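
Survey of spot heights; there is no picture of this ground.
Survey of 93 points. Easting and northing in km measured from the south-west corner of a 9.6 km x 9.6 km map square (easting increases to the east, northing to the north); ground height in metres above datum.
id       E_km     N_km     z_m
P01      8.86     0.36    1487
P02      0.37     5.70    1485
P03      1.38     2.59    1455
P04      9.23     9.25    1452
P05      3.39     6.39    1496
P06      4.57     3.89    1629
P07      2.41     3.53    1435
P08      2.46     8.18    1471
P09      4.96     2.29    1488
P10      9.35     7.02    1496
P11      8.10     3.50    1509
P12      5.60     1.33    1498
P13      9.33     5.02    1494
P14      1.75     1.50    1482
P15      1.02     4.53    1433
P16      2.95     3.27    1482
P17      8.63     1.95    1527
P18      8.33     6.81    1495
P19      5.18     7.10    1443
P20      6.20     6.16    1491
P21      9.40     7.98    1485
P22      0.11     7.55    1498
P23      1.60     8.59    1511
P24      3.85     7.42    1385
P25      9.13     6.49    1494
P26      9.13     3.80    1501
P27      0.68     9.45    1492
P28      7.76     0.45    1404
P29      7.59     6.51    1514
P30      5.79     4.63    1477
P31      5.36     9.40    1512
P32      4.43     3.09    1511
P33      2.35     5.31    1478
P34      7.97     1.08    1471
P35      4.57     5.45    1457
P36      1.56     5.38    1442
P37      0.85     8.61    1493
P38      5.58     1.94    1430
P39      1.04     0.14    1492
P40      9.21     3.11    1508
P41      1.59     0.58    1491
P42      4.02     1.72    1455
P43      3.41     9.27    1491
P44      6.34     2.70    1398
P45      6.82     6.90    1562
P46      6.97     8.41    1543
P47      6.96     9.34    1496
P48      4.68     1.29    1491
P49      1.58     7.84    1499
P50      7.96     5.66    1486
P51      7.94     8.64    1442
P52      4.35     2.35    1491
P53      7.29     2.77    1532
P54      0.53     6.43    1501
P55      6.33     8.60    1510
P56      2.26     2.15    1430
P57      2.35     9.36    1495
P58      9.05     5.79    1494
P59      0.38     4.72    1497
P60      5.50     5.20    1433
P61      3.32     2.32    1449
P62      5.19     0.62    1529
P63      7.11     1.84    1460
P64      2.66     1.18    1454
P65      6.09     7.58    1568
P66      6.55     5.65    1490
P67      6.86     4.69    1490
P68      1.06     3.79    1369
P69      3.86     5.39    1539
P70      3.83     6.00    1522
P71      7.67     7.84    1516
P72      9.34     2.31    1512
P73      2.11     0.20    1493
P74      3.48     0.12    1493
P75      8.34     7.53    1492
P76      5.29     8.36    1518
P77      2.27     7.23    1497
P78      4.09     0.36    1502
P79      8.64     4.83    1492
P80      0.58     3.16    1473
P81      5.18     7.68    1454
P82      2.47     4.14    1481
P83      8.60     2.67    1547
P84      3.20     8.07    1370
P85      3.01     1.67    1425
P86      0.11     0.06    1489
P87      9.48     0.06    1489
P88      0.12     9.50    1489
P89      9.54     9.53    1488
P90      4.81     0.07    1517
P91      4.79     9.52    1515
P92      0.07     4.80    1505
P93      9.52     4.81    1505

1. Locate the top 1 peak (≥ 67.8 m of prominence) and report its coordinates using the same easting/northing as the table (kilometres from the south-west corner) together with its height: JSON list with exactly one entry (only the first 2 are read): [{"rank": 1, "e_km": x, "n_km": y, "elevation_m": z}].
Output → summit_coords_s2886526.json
[{"rank": 1, "e_km": 4.56, "n_km": 4.01, "elevation_m": 1630}]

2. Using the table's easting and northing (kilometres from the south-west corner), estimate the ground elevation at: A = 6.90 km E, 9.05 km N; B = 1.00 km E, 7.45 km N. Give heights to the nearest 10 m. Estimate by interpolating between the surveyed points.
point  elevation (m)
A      1510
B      1490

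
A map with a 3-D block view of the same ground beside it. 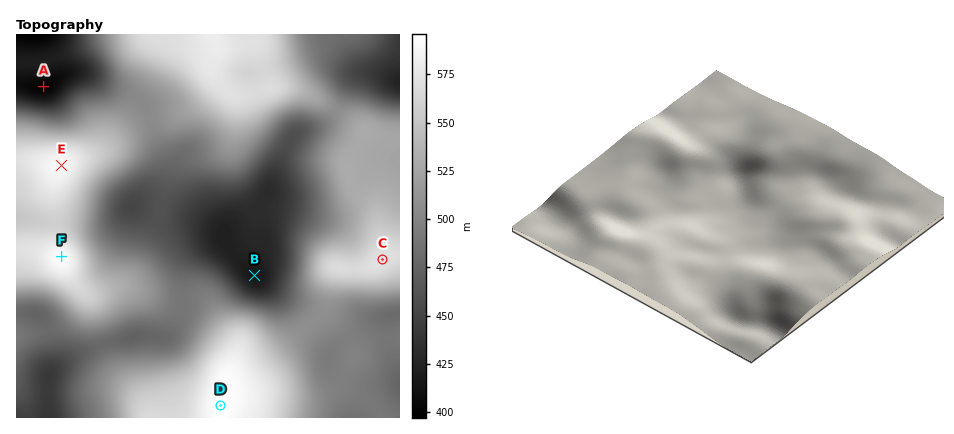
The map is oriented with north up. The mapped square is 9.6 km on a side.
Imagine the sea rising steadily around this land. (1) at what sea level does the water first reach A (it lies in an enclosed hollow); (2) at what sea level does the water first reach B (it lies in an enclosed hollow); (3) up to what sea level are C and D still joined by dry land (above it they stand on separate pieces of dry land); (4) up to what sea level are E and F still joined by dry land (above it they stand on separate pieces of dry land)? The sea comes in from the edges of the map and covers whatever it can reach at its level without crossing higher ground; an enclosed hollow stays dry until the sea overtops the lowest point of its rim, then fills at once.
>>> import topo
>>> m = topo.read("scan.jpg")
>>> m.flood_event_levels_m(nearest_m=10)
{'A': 410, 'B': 490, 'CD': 510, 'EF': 560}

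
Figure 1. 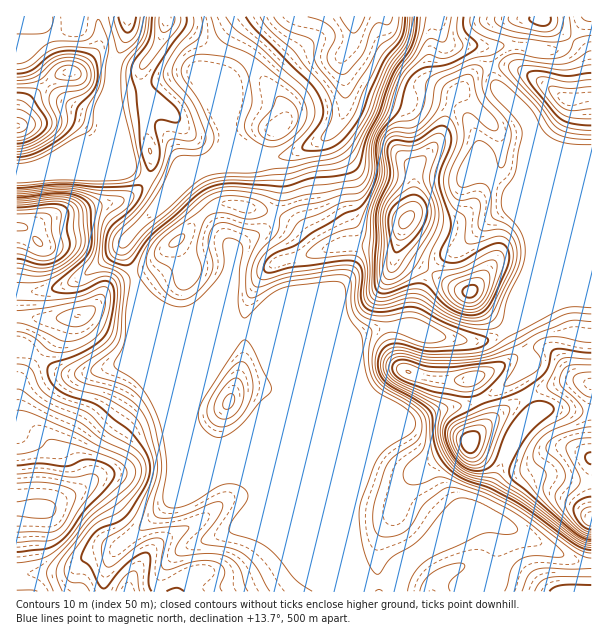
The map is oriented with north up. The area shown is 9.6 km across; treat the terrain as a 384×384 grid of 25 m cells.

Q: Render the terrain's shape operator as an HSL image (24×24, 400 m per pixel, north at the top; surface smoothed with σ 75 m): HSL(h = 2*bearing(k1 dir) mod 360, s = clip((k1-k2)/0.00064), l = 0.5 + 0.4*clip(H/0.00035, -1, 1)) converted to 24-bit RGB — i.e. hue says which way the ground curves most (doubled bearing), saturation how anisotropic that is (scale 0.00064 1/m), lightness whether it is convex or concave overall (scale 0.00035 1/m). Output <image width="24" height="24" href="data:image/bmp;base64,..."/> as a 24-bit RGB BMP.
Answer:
<image width="24" height="24" href="data:image/bmp;base64,Qk32BgAAAAAAADYAAAAoAAAAGAAAABgAAAABABgAAAAAAMAGAAATCwAAEwsAAAAAAAAAAAAAkJZYmKpMVIiRPVKPy5p9UXOTW1yltWiJbqNlbZF/fHSBfnF9gnR4gH9/g3xzhIhzWIuUr4B6i2hoaoF6ZnyCcaONfrGwd2exkoxazbY4IHU6ToJVPZJhzH+MOoZgVqhHsm6YnmeXiWqBgnJ9gH9/f3+Ak2V9ipFmXIVkYY9bom+OhHWWao+QfpZgbicZUCoAhHqfyp+fUbWDN2RJMJE0OapSv3DFt1d2WIJDgHFcgnNzgH9/gH9/fXyAiWCXooODcJN+Z4N7dYJvhYZufFtWXw0UaAEk/OPPfX2prpOw2Hi3T1indatjJ45TP25MslFfwHytYnqQfn+AgH9/gH9/e3yAYWuQoY+GmXZ3ZIBpe3JUcDAiXA8QPiTMn/b/svLfgn6ihoWgvWq7zInPt5fEXru2MlOAa4Jrh5Vck2d9f36AgH9/gH+Af3+AWXOEn317o3iEmkN5egAIEc09fbvreOTfWKZ2qp1GgXpch29VZZtria6ztJC+y3+vNymEgH9/gIB+gH9/gIB/gIB/gIB/f4B/ZX+EbJuZonOrjgCP+t7Rgv3RF3iju3ijZWaXirSca4dze6aXc6F2gYNblnpVtnJWW0GCiGN6qJVAVYhff4B/gIB/gIB/gIB/f4B/XoVkRDBqMAHl1vXm87XXFlVxPauYl4y+j3+reqWPdo6JjnuUkHaYg5uMqkaYeWeDSECb4ay7RLqsZIJ+f4B/gIB/gIB/gH5/gENCLgkJGq0AS4wA9Hsa51bgNn9eZm8uqpEum6VraYhYWoFPj39lmXNni0VvgH+AVoKFbstSzXuaVF6XfX2Af4B/f3+AjCeEwABNh/zpldn6iIPxDOsoIoY7q1fLnGu/k7nBpmFcqTs1kpEtQHYhWn1EgHx9gH+Af4CAQYtsxJlxelyEf3+Af4B/f3+AEQWNzPz/ze7+WmHpV3nj94H/2131PGR0ZL5zd7e2eVdJoYF3u42iiriYHoWifn+AgH9/gH9/d4F+mZddgXiBf3+Af4B/gHp/IoZ+Wu0AakIIMiEEMycAL0YAUKQYnW7Nu4JxiHZTdYvUfYLTu6Db4cGsFDh/gXl/inRWa4dhfnyAoHlaa4Jxf4B/f3+AdT2M9Q0JeKENUUAelyFG1q1gL/9GHoqBP4A3bqM/s61cgIAiQX8LH4Ey9L++TQrHiUt/soCSWrpaT4WA1TmRr7AlVHEqbX86HChb+k/k8r63I3CrRqLy1uD19dbjC1NlcICCeIJwg4Ndoj5Bx9hgA4cVAL0apQDQzGSsb6NntqaLSFueLUWk9MjqpHXlqF7PLIOLBV9t/ePOSaTGE82UPIpQ9YWX1mfmLFqFf4B/f4B/eKrYs8bbyrPfK6WGBywsnmbh563Tlalqbk9vN3lSXak+sV2QooDEooraABaa/8aEzr5sOIFnNYVZQ6tP5peaTCmMf3+Af4B/tKX15KLlzM6MzxTNKq5mADMZ1kB69om5jkugdbCmPriubqWab4qSlXaKGACG8fHU79jZT5zMUEe5P5ZNoFEvhWSCgnx8fIJ7HxLV5JT4+5r/rUr/9MP+kSTrAD4nftRUzLztoafnfmnPdmisdX2de42gBxFy49uD7NOHvEZTNjF2uXJ5UVR6foCAeYWHiXmHJzMAJzMAVEcCaGMVTTcU/6V5I2h2IHULXogOcWcZjn8qSopknIClmlaXKw9A9tgl7ON4uH1ALlZfkGZhk7Fna3WDf4B/gIB/ltdyDZEqJ3o0a4VvRSZ56Pa5oCWve8WTPoubi0tdwJwxM4sSHmIWTzh0PAG72PfUgmfe9rPMN0ioZ1N+n7duVFmDjE05hHYq39nyopLwRljRQH2ZSyyY0NRmb4WygL2kZDmQYmqrpZPA0aLFSJGxGm9wE1lr/+hwXE0u55pYszCPb8G5aXe7exx7y0hLjKe113WElyIzsHgpF4V7PTaxlLl9hLuamUqVeGCDY2uAfaJqnbaOjHinNTiRG0hu6JheuX1Ps6tTt4R3Tr1eaRdEkyOHtvLejozZnyqT/I/12dzyDBfbKB7M0dlkZodAakNVfWtiZJV7fL+LhJVximRnVkR+M2CAMrHG6rO7W73E05XB0S3MMyvguP39ZZDMpF93K2wuK8MW12Iy7Cd5AGee/5WmoXJTUHyJbKWxe7ireZZ5kWB9nVxhTXZ6UXiAEoh28G9Hua1DdXArpmEjeLgYaVgHW2MQiKRKcnugUqFSbXFEy9pyChU/5ico7tK6TJzGYI6Uf5JrfX5oe2Z4mnZ9YW2gVFKdGzdf7LsW0JlDu1a7rX3ImmzYlIbgg+PPPZCS"/>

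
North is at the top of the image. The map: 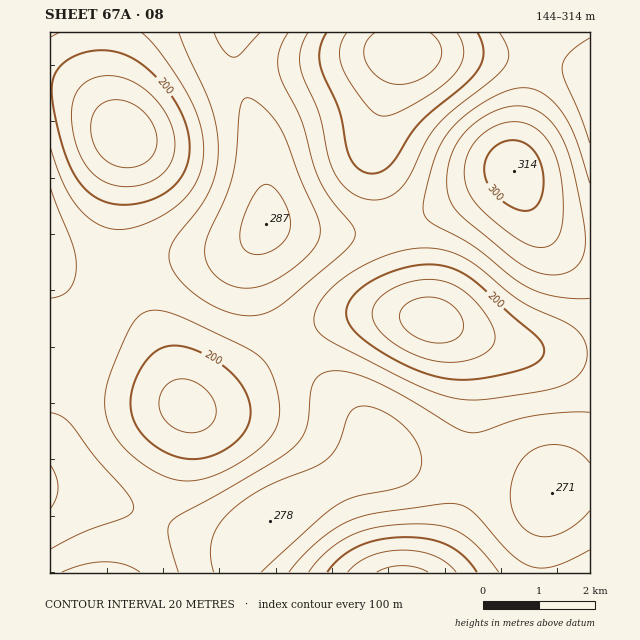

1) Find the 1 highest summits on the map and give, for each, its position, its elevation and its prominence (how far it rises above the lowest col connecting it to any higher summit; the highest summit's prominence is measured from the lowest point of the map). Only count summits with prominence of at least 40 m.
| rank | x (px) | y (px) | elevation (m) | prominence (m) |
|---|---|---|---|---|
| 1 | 514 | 171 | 314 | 170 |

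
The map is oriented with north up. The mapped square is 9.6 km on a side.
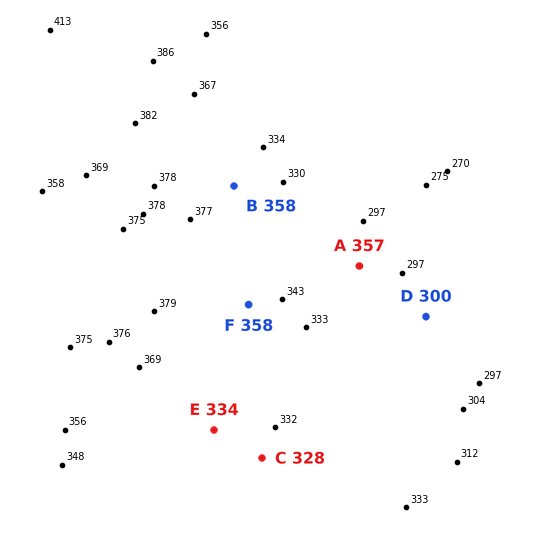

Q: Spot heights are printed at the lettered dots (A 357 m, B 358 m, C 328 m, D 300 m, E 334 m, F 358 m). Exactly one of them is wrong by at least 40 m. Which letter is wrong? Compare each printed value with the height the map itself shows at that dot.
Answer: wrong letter A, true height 307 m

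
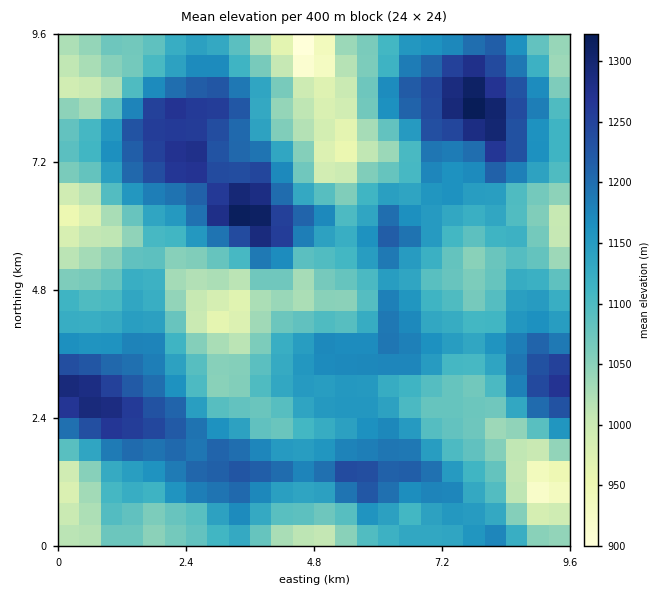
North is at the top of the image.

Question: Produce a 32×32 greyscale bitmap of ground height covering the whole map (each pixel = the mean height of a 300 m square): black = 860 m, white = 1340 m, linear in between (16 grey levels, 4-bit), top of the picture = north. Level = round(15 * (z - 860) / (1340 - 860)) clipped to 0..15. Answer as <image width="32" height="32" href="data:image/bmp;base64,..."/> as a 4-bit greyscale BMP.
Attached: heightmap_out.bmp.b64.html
<image width="32" height="32" href="data:image/bmp;base64,Qk12AgAAAAAAAHYAAAAoAAAAIAAAACAAAAABAAQAAAAAAAACAAATCwAAEwsAABAAAAAAAAAAAAAAABEREQAiIiIAMzMzAERERABVVVUAZmZmAHd3dwCIiIgAmZmZAKqqqgC7u7sAzMzMAN3d3QDu7u4A////AFVndmd3iHVURWiJmImql2ZVZ3ZmZ5mHdmZ4iImZmYVVRGiHeImqmIh4mqiJmZhjNDVoiJqqu6qZmry6qqmHUxJFeZmqu7y7qrzMu7qYh1MjZ4mqq7u7uqqru6u6iHZURYmsu7uqupiImZqqmHdmVWe8zdzLuZh2eIiaqYd3ZWeKze3cy5h3d4mZmZh3d3eKu93dy7qHZniJmZmId3dnm83dzLuph2Z4mZqZmYh2eKzNu7u6qXdmeImqqqqpiImrzKqqqphmVWiZqqqqqZmaq7qYmZmXVERniJiJqqmYiJqpiIiZhkQzVnZ2eKqYh3eZmYd4mHVURFZVZmiqmId4mZhmd4l1VVVmZWd4mYd2d4mHVmZ4ZVZmmXZ3iJmIdmd4dkVVZ3d4ibyoiIq6mHZ3d2VEVWeIm83uypiKu6mHeIdkM0Vomazu7cuoibqpmJiHZERXiZqs3uy5l3iZmZiYdmVVeKu7vM3bl2VoiJqpmod2d4m8zdzMy4ZDVneaqau5l3eavN3cu7qGQ0VWm6q9yph4mrzM3LqYdUNFZ6u83cqYd3m83czLl1VDRom83u7KmGVnnN3dy5dVRFebzN7ty5dEVXm7vMqXZERXm8ze7cuWRVVnmaqohlIkV4q83ty6dVVmd4mZl2QxJGaJqrzMqXVVZ3d4mIdUISVniZmau6hm"/>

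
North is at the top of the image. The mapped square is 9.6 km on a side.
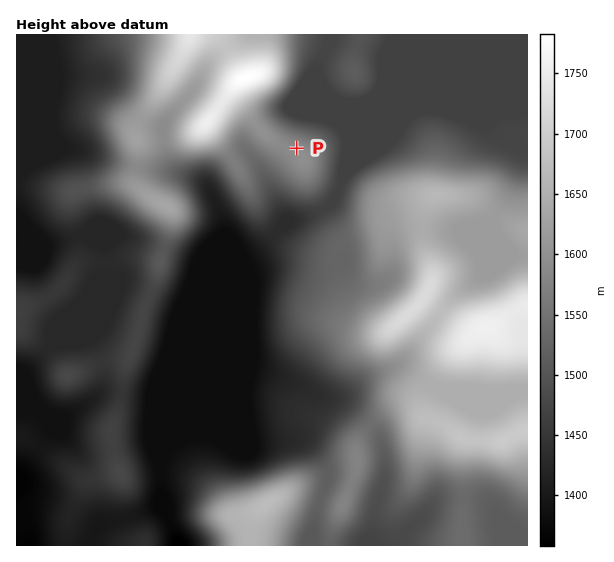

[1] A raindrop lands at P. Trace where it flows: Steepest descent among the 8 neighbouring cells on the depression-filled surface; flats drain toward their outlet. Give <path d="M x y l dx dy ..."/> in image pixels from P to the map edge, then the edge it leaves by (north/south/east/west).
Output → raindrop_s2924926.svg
<path d="M297 148l0-31 2 0 2 2 6 0 2 1 9 0 1 1 6 0 12 7 6 7 0 18-1 2 0 5-1 1 0 8-2 2 0 17-1 1 0 3-8 8-3 5-4 4-14 7-10 1-1 2-7 0-41 40-1 0 0 113-79 79 0 1-4 4-5 12 0 4-2 1 2 2 0 37 9 9 1 3 0 3 6 10 0 8"/>
exit: south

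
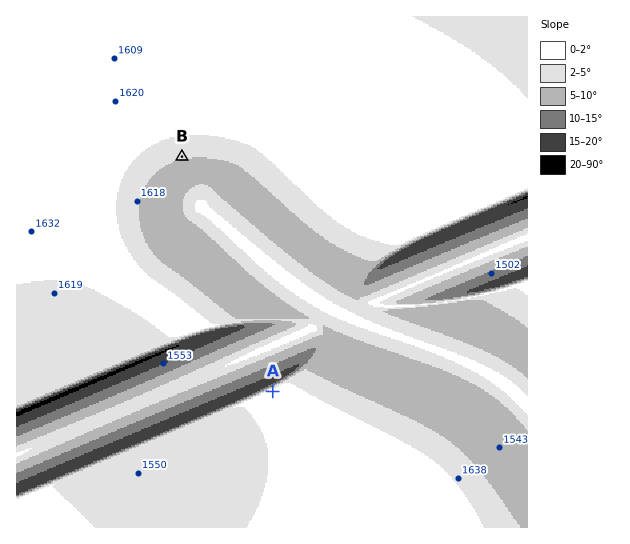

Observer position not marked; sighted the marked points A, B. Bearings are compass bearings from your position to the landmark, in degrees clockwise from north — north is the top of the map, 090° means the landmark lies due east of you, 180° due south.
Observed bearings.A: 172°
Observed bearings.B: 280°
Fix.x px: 241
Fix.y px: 167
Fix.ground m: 1600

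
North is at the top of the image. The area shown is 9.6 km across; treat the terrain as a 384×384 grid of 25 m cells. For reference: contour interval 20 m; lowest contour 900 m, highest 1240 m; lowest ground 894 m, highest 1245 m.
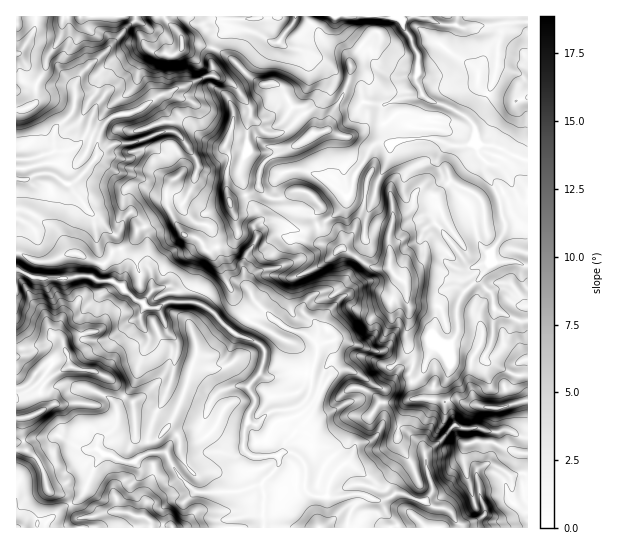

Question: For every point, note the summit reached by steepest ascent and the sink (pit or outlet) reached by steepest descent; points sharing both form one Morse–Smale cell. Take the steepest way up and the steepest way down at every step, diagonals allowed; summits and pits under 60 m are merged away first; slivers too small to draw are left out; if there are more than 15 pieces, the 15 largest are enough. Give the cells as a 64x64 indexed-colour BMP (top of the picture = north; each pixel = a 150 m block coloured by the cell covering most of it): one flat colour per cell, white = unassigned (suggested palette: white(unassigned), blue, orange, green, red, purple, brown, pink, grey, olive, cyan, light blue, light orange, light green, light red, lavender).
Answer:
<image width="64" height="64" href="data:image/bmp;base64,Qk12CAAAAAAAAHYAAAAoAAAAQAAAAEAAAAABAAQAAAAAAAAIAAATCwAAEwsAABAAAAAAAAAA////ALR3HwAOf/8ALKAsACgn1gC9Z5QAS1aMAMJ34wB/f38AIr28AM++FwDox64AeLv/AIrfmACWmP8A1bDFACIiZmZmZmZmZmZmZmZszMERERERERERERERERERERERIiImZmZmZmZmZmZmZmZswREREREREREREREREREREREiIiJmZmZmZmZmZmZmZmZhERERERERERERERERERERESIiIiJmZmZmZmZmZmZmZmERERERERERERERERERERERIiIiImZmZmZmZmZiIiZmYREREREREREREREREREREREiIiIiJmZmZmZmYiIiIiIhERERERERERERERERERERESIiIiImZmZmZmYiIiIiIiIRERERERERERERERERERERIiIiIiJmZmZmZiIiIiIiIiEREREREREREREREREREREiIiIiImZiJmZiIiIiIiIiIRERERERERERERERERERESIiIiIiIiIiIiIiIiIiIRERERERERERERERERERERERIiIiIiIiIiIiIiIiIiIREREREREREREREREREREREREiIiIiIiIiIiIiIiIiIhERERERERERERERERERERERESIiIiIiIiIiIiIiIiIiIRERERERERERERERERERERERIiIiIiIiIiIiIiIiIiIhEREREREREREREREREREREREiIiIiIiIiIiIiIiIiIiERERERERERERERERERERERESIiIiIiIiIiIiIiIiIiIhERERERERERERERERERERERIiIiIiIiIiIiIiIiIiIiEREREREREREREREREREREREiIiIiIiIiIiIiIiIiIiERERERERERERERERERERERESIiIiIiIiIiIiIiIiIiIhEREREREREREzMRERERERERIiIiIiIiIiIiIiIiIiIiERERERERERERMzEREREREREiIiIiIiIiIiIiIiIiIiIhERERERERERMzMRERERERESIiIiIiIiIiIiIiIiIiIiEREREREREREzMzERERERERIiIiIiIiIiIiIiIiIiIiIRERERERETMzMzMREREREREiIiIiIiIiIiIiIiIiIiERERETMxMzMzMzMzERERERESIiIiIiIiIiESIiIiIhEREREzMzMzMzMzMzERERERERIiIiIiIiIiIREiIiIhERERMzMzMzMzMzMzMREREREREiIiIiIiIiIhEiIiIhERERMzMzMzMzMzMzMzERERERESIiIiIiIiIiESIiIhERERMzMzMzMzMzMzMzMRERERERIiIiIiIiIiERERERERERMzMzMzMzMzMzMzMxEREREREiIiIiIiIiERERERERERMzMzMzMzMzMzMzMzMzERERESIiIiIiIiEREREREREREzMzMzMzMzMzMzMzMzMxERERIhERERERERERERERERERMzMzMzMzMzMzMzMzMzMRERERERERERERERERERERERERMzMzMzMzMzMzMzMzMzEREREREREREREREREREREREREREzMzMzMzMzMzMzMzMRERERERERERERERERERERERERETMzMzMzMzMzMzMzMxERQRERERERERERERERERERERERMzMzMzMzMzMzMzMxFERBERERERERERERERERERERERMzMzMzMzMzMzMzMzFEREERERERERERERERERERERMREzMzMzMzMzMzMzMzEUREQREREREREREREREREREREzMzMzMzMzMzMzMzMzMRRERBERERERERERERERERERETMzMzMzMzMzMzMzMzMxFEREERERERERERERERERERETMzMzMzMzMzMzMzMzMxFEREQRERERERERERERERERERMzMzMzMzM5kzMzMzMxEURERBERERERERERERERERERMzMzMzMzM5mTMzO7szFEREREEREREREREREREREREREzMzMzMzMzmZMzM7u7REREREQRERERERERERERERERETMzMzMzMzM5mTMzu7RERERERBERERERERERERERERERMzMzMzMzMzmZMzO7tEREREREERERERERERERERERERETMzMzMzMzM5mTMzu0RERERFURERdxERERERERERERERMzMzMzMzMzmZMzO7tERERVVRERF3d3EREREREREREREzMzMzMzMzMzOZO7tERFVVVVEREXd3dxERERERERERETMzMzODMzMzOZmUREREVVVVURERF3d3ERERERERERERMzMzM4gzMzM5mURERERVVVVRERERd3dxEREREREREREzMzM4iDMzMzmURERERVVVVVERERF3d3d3cRERERERETMzMziIgzMzOUREREVVVVVVUREREXd3d3d3ERERERERMzM4iIiDM5mURERFVVVVVVVRERERd3d3d3d3ERERERMzMziIiIgzmZRERFVVVVVVVVERERF3d3d3d3d3cRERMzM4iIiIiDmZRERFVVVVVVVVURERERd3d3d3d3d3cRETiIiIiIiESZREREVVVVVVVVVREREREXd3d3d3d3d3ERSIiIiIiERERERERVVVVVVVVVERERERF3d3d3d3d3ERREiIiIiERERERERFVVVVVVVVURERERERd3d3d3d3cRRERIiIhEREREREREVVVVVVVVVREREREREXd3d3d6qqRERESERERERERERERVVVVVVVVVERERERERF3d3d3qqpERERERERERERERERVVVVVVVVVURERERERERd3d3qqqqpERERERERERERERFVVVVVVVVVREREREREREXd3qqqqqkRERERERERERERFVVVVVVVVVV"/>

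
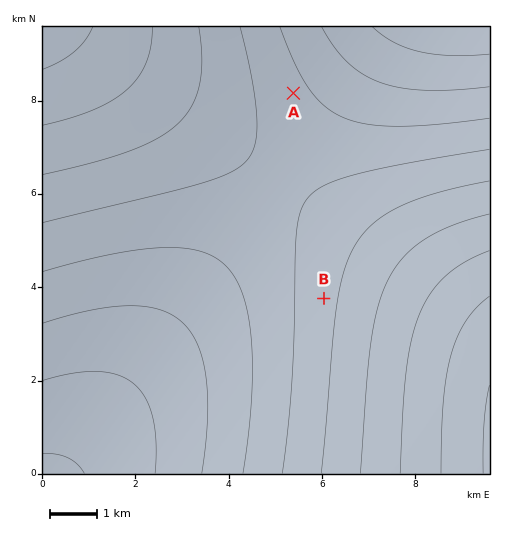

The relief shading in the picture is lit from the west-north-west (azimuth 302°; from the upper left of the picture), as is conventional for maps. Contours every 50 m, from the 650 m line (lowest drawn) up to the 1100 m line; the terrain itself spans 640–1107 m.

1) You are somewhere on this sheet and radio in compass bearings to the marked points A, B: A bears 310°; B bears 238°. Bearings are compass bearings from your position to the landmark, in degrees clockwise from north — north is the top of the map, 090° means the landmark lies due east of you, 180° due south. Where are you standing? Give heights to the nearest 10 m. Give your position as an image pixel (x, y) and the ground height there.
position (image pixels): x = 447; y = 222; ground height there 940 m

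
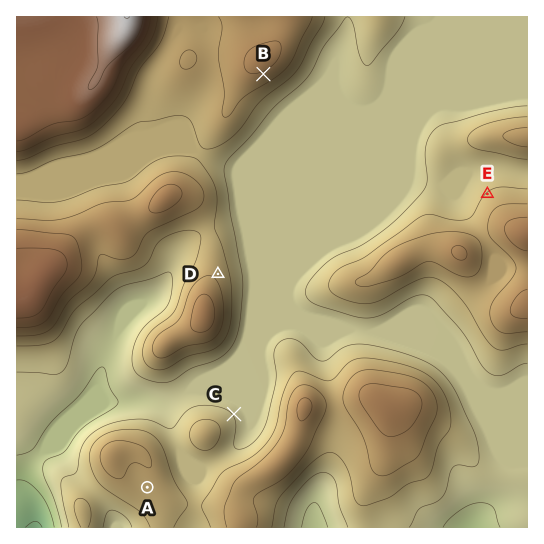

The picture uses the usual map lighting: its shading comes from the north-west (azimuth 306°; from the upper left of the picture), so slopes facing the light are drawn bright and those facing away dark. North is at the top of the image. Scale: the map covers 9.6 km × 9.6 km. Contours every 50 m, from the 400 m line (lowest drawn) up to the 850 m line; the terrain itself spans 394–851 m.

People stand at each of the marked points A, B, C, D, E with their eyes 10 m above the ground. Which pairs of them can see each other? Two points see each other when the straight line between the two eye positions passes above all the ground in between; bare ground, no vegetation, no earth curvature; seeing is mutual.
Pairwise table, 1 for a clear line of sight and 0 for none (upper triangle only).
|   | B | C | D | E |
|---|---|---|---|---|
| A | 0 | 0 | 0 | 0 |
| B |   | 1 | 1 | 1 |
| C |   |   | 0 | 0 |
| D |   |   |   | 1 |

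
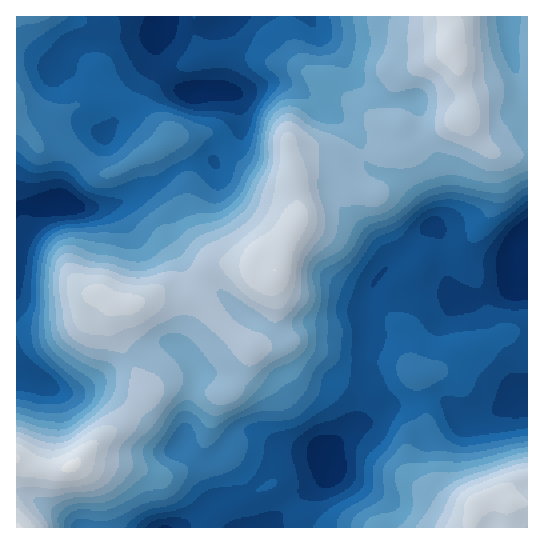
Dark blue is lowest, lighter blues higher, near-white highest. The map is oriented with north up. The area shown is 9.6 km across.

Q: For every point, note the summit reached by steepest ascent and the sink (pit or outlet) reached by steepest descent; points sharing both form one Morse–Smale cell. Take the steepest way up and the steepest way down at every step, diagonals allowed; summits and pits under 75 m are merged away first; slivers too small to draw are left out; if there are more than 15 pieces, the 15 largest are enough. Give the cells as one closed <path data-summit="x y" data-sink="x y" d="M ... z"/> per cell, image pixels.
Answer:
<path data-summit="477 505" data-sink="515 247" d="M382 273l-11 16-7 25 3 28-4 11 0 12 5 13 0 16-4 17-35 40 0 18-2 5-13 13-29 21-18 17-6 2 266 1 1-239-15-6-8 6-30 11-8 0-12-7-41 2-9-3z"/><path data-summit="275 270" data-sink="515 247" d="M323 152l-14 0-12 5-5 5 5 53-20 38-3 15-8-5-51 1-15 13-11 18-27-2-29 11-18-1-3 6 0 16 8 18 10 16 37-16 11 4 11 11 9 14 32 3 9 4 14 9 8 10 3 7 1 22 10 14 11 6 32 5 9 8 5-13 28-29 5-11 3-29-5-13 0-12 4-11-3-28 7-25 5-10 13-14 0-7-24-33-6-15 0-11 5-14 11-14-8-6-4-9-24 5z"/><path data-summit="71 466" data-sink="515 247" d="M167 343l-38 16 18 36-26 30-22 14-24 25-12 5-16 0-16-2-15-8 1 69 244 0 6-3 18-17 29-21 13-13 2-12-6-7-10-4-31-6-13-10-5-14-1-20-10-13-23-13-32-3-9-14-11-11z"/><path data-summit="71 466" data-sink="165 17" d="M226 16l-209 0-1 105 22 24 21-2 14 8 18 17 10 5 12-1 38-20 14-9 8 3 12 19 14-4 14 0 23-20 5-18-1-16-4-10-3-4-12-2 6-28 0-18-4-15 0-8z"/><path data-summit="275 270" data-sink="62 203" d="M183 165l-24 18-49 22-28 3-19-5-12 0-35 4 0 167 2 2 16 3 28 13 15 0 5-3 47-30-17-34 0-16 3-6 18 1 29-11 27 2 11-18 10-10 5-3 16-1-13-2-7-7-15-24-8-24 0-25z"/><path data-summit="451 45" data-sink="515 247" d="M506 16l-58 1 3 10 0 19 6 16 3 17 7 18 0 13-4 9-14 5-40 24-6 1-4-2-6 0-30 8 4 10 6 6 17 5 12 7 19 22 10 16 0 4 10 12 7 46 7 10 12 7 8 0 23-8 9-4 6-6-1-27 7-13 9-7 0-121-7-9-2-26-10-32z"/><path data-summit="451 45" data-sink="165 17" d="M447 16l-220 0-4 6 4 23 0 18-6 28 20 2 25-9 20 0 15 7 18 17 26 15 12 14 6 18 30-8 8 1-2-21-8-6-3-7 1-21 13-20 40-18 9-8 0-20z"/><path data-summit="275 270" data-sink="165 17" d="M281 83l-15 1-20 8-12 1 5 9 2 16-1 15-4 8-23 20-14 0-15 5 4 15 0 25 4 13 11 23 15 19 13 3 35-1 8 5 3-15 20-38-5-53 5-5 12-5 14 0 16 9 24-6-6-18-12-14-26-15-18-17z"/><path data-summit="71 466" data-sink="62 203" d="M130 360l-15 7-38 25-15 0-28-13-17-4-1 83 11 7 10 3 26 1 12-5 24-25 22-14 26-30z"/><path data-summit="71 466" data-sink="62 203" d="M17 121l0 86 25-2 9-2 12 0 19 5 28-3 49-22 25-18-11-19-8-3-14 9-38 20-12 1-10-5-18-17-14-8-21 2z"/><path data-summit="71 466" data-sink="515 247" d="M377 172l-6 1-7 12-5 14 0 11 6 15 24 33 0 7-8 8 20 16 8 4 45 0-9-19 0-19-4-18-10-12 0-4-7-12-22-26z"/><path data-summit="451 45" data-sink="62 203" d="M451 47l-9 8-40 18-13 20-1 21 3 7 8 6 0 11 4 11 16-6 30-19 16-7 2-20z"/><path data-summit="71 466" data-sink="515 247" d="M527 16l-20 1 2 30 10 32 2 26 6 8z"/><path data-summit="71 466" data-sink="515 247" d="M527 236l-8 6-7 13 1 27 10 6 5-1z"/>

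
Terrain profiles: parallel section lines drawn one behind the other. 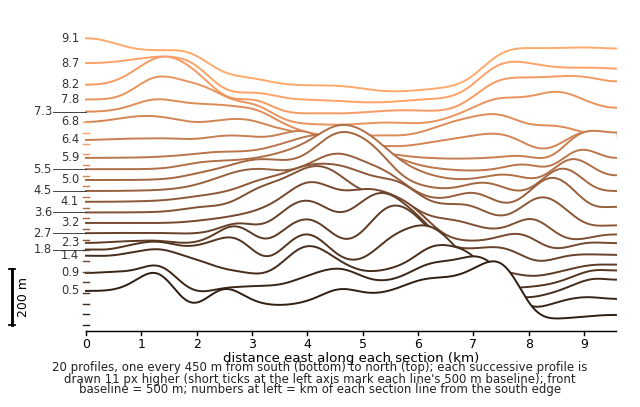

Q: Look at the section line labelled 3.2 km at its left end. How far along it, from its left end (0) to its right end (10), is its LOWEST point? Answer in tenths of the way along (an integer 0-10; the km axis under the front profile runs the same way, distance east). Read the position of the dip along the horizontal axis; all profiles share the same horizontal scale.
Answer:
9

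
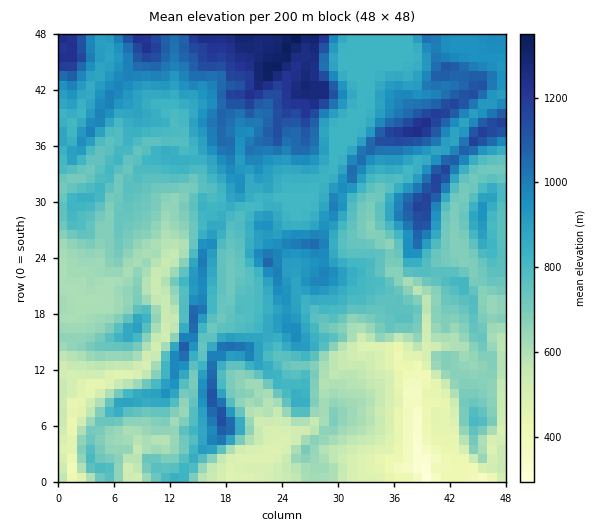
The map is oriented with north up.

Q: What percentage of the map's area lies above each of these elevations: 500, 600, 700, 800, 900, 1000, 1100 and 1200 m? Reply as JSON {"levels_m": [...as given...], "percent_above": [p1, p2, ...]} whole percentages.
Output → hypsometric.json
{"levels_m": [500, 600, 700, 800, 900, 1000, 1100, 1200], "percent_above": [92, 83, 67, 49, 29, 16, 8, 4]}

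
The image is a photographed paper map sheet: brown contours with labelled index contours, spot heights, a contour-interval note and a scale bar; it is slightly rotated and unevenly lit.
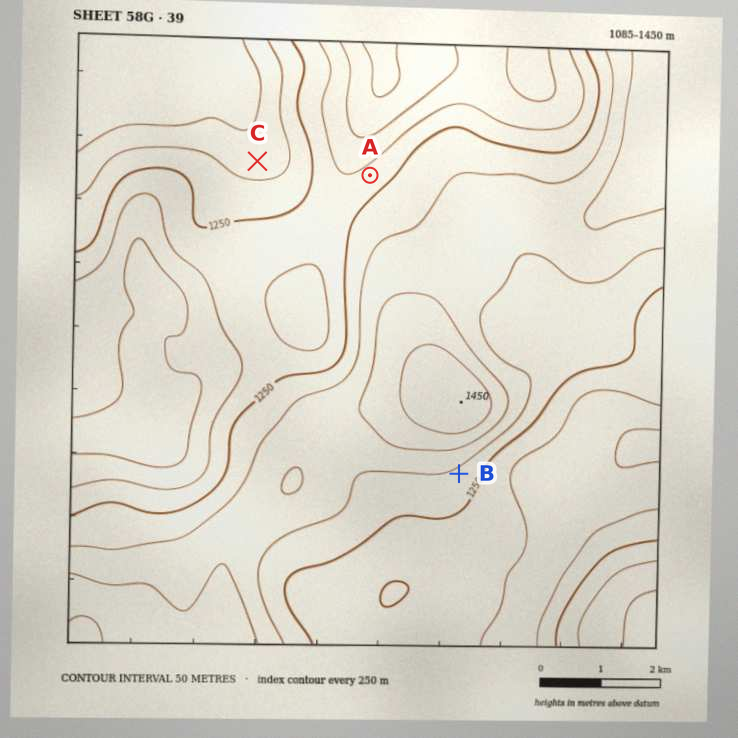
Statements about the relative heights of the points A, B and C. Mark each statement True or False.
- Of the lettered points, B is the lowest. False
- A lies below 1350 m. True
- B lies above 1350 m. False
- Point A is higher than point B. False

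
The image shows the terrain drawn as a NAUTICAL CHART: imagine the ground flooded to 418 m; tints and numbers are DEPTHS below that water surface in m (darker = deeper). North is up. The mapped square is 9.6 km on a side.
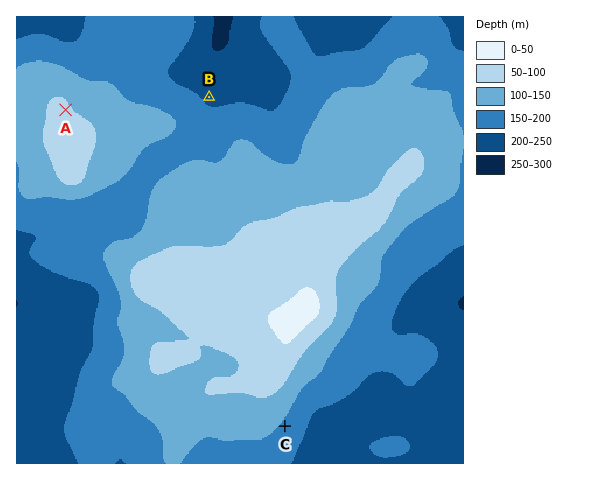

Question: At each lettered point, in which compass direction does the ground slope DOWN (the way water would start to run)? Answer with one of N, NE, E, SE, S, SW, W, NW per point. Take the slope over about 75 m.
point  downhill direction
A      NE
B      NE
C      SE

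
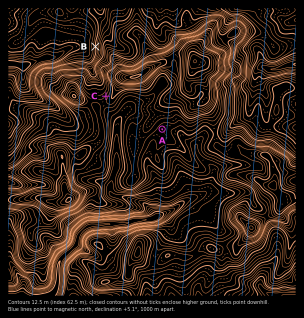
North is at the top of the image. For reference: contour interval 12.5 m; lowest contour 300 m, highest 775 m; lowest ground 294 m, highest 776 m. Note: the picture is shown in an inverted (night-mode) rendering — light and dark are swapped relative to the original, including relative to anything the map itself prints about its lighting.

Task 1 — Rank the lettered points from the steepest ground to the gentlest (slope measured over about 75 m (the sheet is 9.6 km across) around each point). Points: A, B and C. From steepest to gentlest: B C A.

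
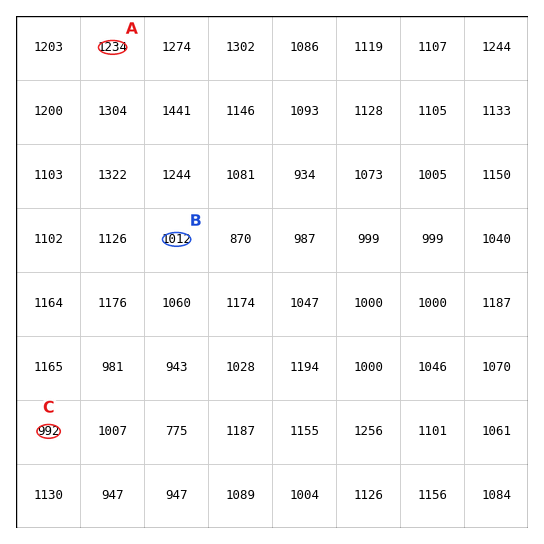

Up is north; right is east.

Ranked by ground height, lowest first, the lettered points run C B A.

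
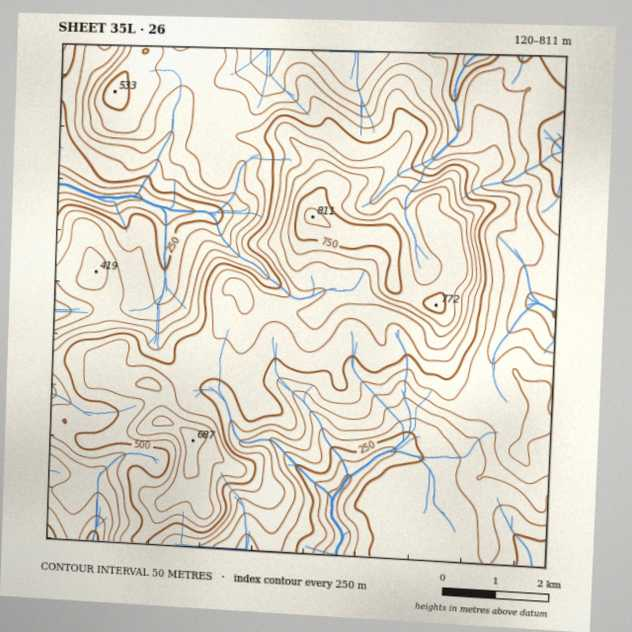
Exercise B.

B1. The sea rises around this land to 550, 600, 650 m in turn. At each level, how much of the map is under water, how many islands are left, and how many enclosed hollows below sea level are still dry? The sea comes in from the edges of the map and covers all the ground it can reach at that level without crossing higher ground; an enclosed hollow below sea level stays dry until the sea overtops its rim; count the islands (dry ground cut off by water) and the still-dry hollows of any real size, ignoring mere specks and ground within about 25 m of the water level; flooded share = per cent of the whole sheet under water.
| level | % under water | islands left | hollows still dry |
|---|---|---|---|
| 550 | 80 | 2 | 0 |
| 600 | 87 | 2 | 0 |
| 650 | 92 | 2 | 0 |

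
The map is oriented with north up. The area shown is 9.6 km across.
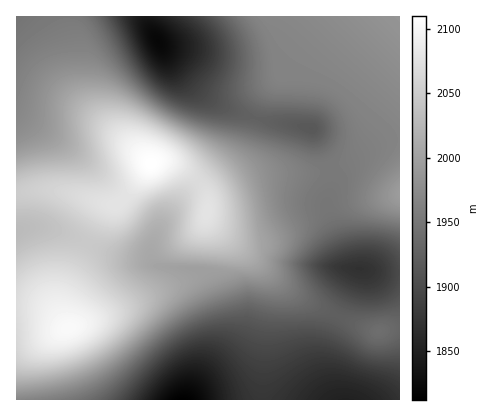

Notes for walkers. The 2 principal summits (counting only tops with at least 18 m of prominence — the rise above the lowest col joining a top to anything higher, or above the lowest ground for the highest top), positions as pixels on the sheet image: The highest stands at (150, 164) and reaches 2110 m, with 298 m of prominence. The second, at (68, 328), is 2103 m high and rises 57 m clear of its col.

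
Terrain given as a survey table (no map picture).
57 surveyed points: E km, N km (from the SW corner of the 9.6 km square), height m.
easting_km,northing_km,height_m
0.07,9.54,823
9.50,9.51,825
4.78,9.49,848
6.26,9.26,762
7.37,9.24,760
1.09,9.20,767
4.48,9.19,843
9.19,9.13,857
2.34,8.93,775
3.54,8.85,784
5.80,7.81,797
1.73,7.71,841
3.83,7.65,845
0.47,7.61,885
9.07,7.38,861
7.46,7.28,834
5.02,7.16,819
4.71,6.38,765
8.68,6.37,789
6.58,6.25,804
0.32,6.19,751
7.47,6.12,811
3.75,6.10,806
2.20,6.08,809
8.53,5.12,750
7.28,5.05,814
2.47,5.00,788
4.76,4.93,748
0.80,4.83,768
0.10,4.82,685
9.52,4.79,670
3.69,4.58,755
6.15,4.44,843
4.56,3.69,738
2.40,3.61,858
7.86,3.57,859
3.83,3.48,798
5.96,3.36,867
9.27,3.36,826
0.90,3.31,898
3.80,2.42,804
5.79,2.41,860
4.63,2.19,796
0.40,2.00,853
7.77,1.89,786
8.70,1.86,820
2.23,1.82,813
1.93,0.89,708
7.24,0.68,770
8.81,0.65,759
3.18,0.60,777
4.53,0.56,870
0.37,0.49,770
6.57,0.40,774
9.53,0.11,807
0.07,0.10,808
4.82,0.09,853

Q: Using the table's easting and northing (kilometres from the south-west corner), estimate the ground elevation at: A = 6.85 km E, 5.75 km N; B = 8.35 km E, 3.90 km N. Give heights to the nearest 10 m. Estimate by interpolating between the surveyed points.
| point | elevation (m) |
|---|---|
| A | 830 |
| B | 820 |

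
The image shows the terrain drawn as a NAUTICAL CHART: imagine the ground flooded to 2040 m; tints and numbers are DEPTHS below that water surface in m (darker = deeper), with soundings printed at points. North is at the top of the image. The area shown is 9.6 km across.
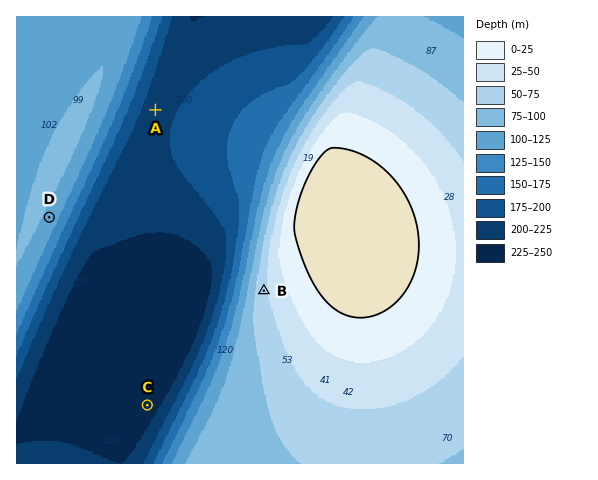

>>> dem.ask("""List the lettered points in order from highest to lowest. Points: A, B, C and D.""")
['B', 'D', 'A', 'C']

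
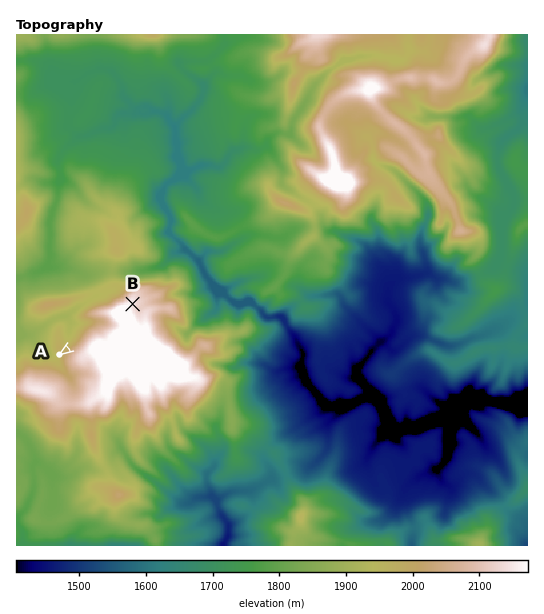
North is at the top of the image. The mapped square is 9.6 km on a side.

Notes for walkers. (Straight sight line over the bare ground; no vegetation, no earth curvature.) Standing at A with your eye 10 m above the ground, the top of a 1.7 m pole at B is out of sight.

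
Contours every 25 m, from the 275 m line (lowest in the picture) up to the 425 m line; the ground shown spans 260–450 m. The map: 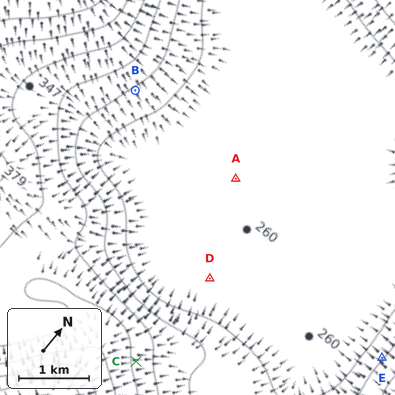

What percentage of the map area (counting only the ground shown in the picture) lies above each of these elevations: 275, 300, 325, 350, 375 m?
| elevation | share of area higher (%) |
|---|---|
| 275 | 43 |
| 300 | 32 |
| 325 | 23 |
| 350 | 11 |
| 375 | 4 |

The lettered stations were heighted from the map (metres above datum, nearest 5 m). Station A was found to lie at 260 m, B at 295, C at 345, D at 260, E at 295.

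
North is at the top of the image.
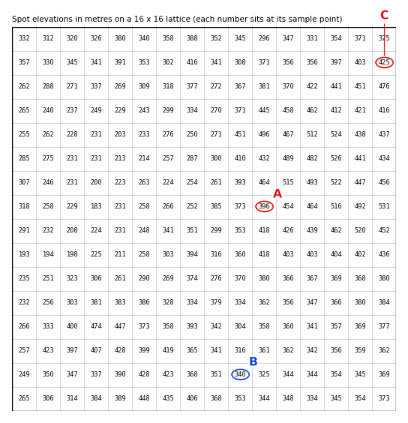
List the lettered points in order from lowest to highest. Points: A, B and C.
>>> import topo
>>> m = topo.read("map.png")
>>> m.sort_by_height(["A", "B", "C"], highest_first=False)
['B', 'A', 'C']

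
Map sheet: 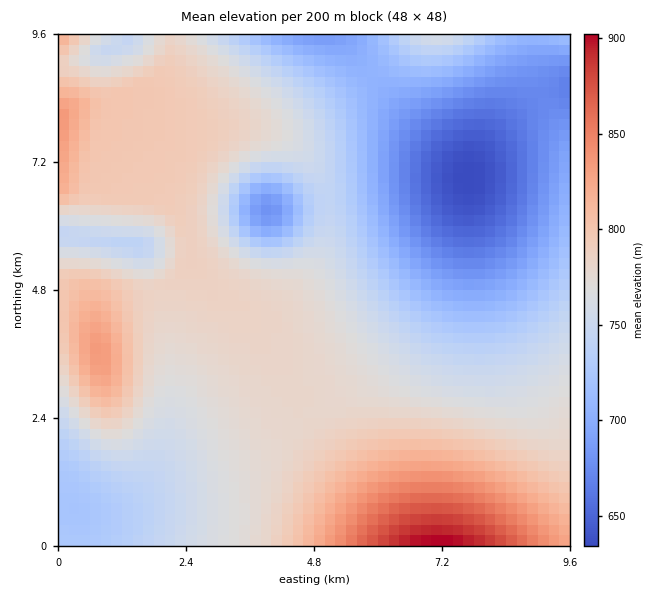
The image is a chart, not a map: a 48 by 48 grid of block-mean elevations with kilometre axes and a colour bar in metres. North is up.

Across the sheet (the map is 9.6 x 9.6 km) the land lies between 635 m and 905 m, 755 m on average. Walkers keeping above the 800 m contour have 12.3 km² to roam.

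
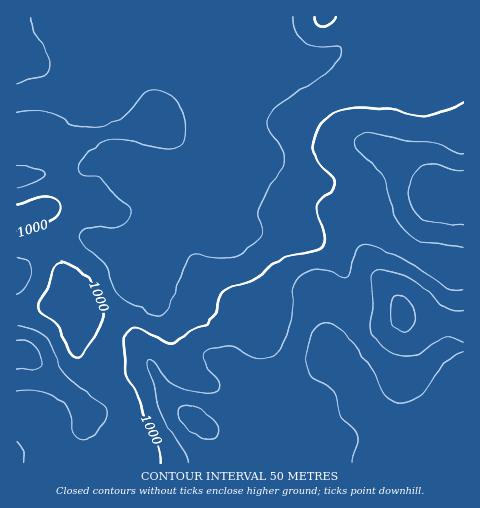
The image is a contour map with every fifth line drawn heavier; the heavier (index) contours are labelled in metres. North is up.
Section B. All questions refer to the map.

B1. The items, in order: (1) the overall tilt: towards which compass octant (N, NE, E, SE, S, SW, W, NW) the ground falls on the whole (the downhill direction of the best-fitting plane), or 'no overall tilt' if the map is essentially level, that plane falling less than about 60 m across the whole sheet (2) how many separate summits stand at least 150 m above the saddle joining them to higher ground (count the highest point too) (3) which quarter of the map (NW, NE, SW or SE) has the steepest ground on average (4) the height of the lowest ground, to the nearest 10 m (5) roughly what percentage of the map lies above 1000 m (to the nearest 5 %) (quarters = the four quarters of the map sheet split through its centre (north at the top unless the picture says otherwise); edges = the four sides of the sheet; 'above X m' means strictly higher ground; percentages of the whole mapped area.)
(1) The general tilt is down to the north-west (the land rises towards the south-east).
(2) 1 summit rises at least 150 m above its surroundings.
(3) The steepest ground, on average, is in the south-west quarter.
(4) About 880 m is the lowest elevation on the sheet.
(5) Roughly 45 % of the ground is higher than 1000 m.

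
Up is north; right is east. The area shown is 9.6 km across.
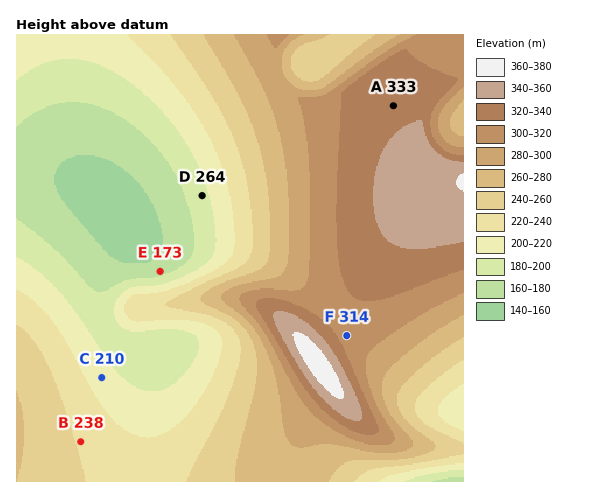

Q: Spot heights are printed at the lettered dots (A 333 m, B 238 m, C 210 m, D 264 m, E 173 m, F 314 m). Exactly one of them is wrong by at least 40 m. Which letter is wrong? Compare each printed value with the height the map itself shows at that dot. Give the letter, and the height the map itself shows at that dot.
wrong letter D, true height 194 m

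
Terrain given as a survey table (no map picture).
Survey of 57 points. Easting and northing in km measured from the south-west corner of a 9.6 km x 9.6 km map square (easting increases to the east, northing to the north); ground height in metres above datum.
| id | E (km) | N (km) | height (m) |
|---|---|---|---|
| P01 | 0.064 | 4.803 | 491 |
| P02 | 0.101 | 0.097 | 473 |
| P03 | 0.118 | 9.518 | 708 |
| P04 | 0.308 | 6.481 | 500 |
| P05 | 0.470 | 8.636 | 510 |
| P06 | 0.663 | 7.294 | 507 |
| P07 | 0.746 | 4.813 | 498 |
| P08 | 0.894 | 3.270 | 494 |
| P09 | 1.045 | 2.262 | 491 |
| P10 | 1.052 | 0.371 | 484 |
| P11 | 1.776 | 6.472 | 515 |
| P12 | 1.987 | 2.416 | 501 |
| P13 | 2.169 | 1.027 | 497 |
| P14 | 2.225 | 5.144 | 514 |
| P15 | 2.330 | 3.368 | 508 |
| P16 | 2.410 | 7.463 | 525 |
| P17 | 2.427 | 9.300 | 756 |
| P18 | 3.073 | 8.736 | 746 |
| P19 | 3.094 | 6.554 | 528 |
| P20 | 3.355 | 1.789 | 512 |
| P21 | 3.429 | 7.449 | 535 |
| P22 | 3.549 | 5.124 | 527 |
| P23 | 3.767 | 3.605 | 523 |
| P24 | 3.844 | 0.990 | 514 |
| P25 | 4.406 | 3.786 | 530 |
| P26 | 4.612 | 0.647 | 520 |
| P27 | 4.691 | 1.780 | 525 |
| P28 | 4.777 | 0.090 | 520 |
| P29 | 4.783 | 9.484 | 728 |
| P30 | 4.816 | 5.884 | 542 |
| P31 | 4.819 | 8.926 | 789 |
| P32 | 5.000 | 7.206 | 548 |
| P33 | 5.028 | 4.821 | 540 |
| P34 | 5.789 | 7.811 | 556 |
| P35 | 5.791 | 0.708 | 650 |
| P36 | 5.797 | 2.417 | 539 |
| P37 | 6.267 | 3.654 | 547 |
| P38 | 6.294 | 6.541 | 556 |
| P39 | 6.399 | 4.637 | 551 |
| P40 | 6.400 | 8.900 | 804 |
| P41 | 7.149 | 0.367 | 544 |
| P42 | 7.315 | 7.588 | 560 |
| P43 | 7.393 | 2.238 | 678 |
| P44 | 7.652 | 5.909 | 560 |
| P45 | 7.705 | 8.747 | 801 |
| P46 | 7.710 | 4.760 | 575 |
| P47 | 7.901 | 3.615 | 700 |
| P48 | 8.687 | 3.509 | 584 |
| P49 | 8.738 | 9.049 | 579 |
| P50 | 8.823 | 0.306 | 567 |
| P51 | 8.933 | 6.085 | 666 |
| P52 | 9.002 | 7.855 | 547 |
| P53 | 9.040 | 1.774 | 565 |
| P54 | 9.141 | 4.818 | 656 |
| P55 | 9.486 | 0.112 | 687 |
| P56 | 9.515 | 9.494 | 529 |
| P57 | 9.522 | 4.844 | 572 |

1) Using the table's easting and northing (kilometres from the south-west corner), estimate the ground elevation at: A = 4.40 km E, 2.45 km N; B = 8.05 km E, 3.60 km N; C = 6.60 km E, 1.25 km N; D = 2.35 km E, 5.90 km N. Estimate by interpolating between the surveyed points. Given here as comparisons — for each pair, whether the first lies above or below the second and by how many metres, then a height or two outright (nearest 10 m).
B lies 180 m above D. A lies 170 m below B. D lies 160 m below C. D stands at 520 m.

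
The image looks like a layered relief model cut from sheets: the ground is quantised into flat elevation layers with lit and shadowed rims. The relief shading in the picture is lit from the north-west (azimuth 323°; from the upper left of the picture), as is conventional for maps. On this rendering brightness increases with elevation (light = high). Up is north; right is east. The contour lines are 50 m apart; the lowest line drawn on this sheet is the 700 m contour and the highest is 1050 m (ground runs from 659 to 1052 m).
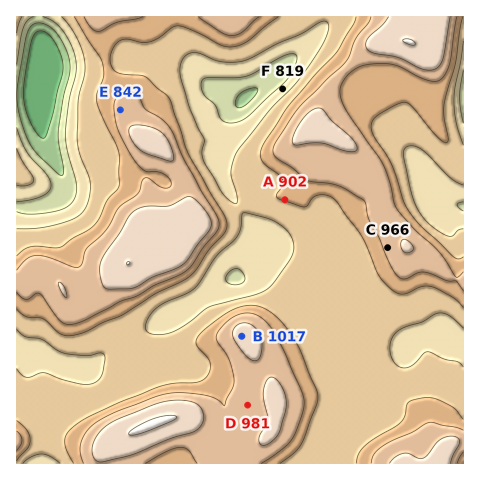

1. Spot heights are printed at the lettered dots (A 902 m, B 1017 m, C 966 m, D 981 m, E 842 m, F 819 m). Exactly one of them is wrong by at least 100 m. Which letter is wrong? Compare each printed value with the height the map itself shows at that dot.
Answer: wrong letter E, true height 967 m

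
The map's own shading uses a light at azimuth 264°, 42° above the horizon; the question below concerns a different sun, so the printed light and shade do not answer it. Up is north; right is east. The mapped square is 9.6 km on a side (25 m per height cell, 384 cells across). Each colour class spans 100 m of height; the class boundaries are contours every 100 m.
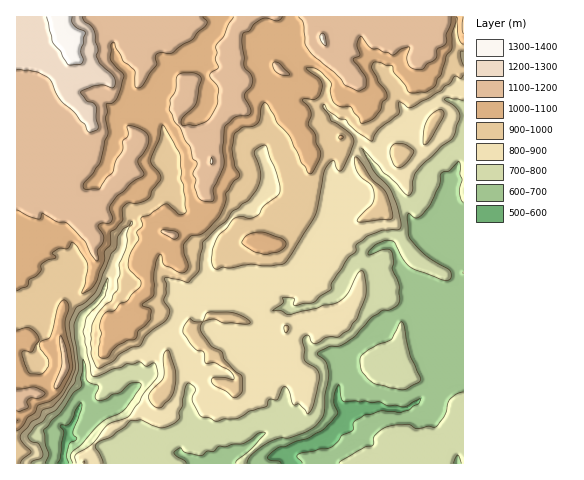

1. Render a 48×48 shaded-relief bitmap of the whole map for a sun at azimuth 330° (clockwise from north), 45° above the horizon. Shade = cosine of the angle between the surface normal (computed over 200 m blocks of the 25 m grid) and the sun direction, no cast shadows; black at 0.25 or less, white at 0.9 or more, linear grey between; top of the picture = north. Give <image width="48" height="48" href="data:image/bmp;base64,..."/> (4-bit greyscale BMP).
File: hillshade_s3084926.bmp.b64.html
<image width="48" height="48" href="data:image/bmp;base64,Qk32BAAAAAAAAHYAAAAoAAAAMAAAADAAAAABAAQAAAAAAIAEAAATCwAAEwsAABAAAAAAAAAAAAAAABEREQAiIiIAMzMzAERERABVVVUAZmZmAHd3dwCIiIgAmZmZAKqqqgC7u7sAzMzMAN3d3QDu7u4A////ADRFff+pmaq7uod3jLVYm//u7u3Lu6qpmXhmjf+6mZqZmqh3eblURs7+7u3Lu7u6mWmom//qmZqYeKmIh4qWMSWu7u3My8zMqQFWic7+qZmYd6qYiHiZlyAX3t3d3M3dugAAR8vv/ZmHd5qYiHeIqpQjje7u7t3Ny2EABKys/+qHd5qYd3Z4mqhVec3dze3My4UQAGyonf6nV6uph3d4mqhmmIiZh5zczMuFABq5id/6Vpy6qYiImqhVmZh3d1fNzN3tQAZ5h53/hpu7qqmZmalli6mIiIaN3LzewAhDZ3jfx4q7u6qpmaqGi6qZmZqKzLu81AlxJWecyZqqu7upmauom7u6qqqqzLq7tjqlAmecyZqqq7u6qomZit3cuqqqqqm8tVrLQSac2qq7u7vLqodVRr3dyqqqqbq9tXvchCNq3KqqqpmsuYhkMmrNy6qrusu9xH3syHQkrcupmJmsy4eHZDery6qqzMy8wz3/7KhkbNy7u7u87ty6lkaJu6qqrLu81gX//rqZit3d3Mu6zN3u2mWJmqqqmpqr3EBv/8mImrvMzLuqmamt/oaJmaqqqYmqvLUL7tt3iYmru7qqmKqIv8iJmqqqmXiZq8sU7LuHdWeZmqqZmZqYjdqaqqmZmYiZmrxQzKh3ZVWXZnh4iaqYaeyqqpmqqamZmaqBnsp4eHapdlZVaKuodq26qZq7u6qZmalxXu2JqJisqHZURIu5hmnLqru7u6qYiYiDPO6ol2aN27qpdFu6l1R5mru7u6qZiHmlKO3JqGQq7u7tuEjLqGQ0WKu7u6mZiJqWNN7czLkzvd7u23SsypZDNoqrupiZmrqXZJ79zMyTWszM3bZ7zLqWZ3iaupqqq8u5ZlnezLmGR6u8zcl5vMy5d3iKu6qrqszLZFZ83Ll3Voq7zLmJq8zKl4eJu7qZmJvMpld4y7uGZnmru6l5mrvLl4mZq6mZqYisyFaIrMyVZ4mruqh5maq7eHiZq6q6u6d724eavM2maJqruqloqaq5h1V5mpu7u7p53ZaKvLy4aKqru6pmmauJqWRHiau7urp4zrRIq6u4Z5qru6qWZ6qau6dFaLuqqqqHvdlYqby4Vnibuqqrh3erzLp1Z6qqqamHrNyJms3ZZVaJmqqsymZ5vMuWZqqqu6qHrN25mrzbZEV5iZmbu4dVi824Zqu7uqqHi8zKqprNlVaJqpmZd5hmZ4zsl7urqaunaJq7ypm92YiJuqiJd4h3h0SsqLqrqZmXV4ed3JmsyoiKqYZaqImImHIVh6qqmpdmZqd73LmquoeKmYmJuZmamZYyV5mZqYiJmKl4zcu8y6mqqrqnmZmamYhkaIiJuYmquqqIrdzMy7u7u6p3ipiHmphlaYmauoiJqqqYebvLqau7u5h4mZhmarhlWKq7qph4q7uph4nNyZq7q7qaqYh2Z7uEQ7u7qpeIq7u6qHet6oqqm8u6mZmZh5ylVbu7qrqZqqqrqpiL7HipmrzKmpq7qZq3WLu7qqy6qZmaqqmK3XeZirzLmqvMyqq4Rw=="/>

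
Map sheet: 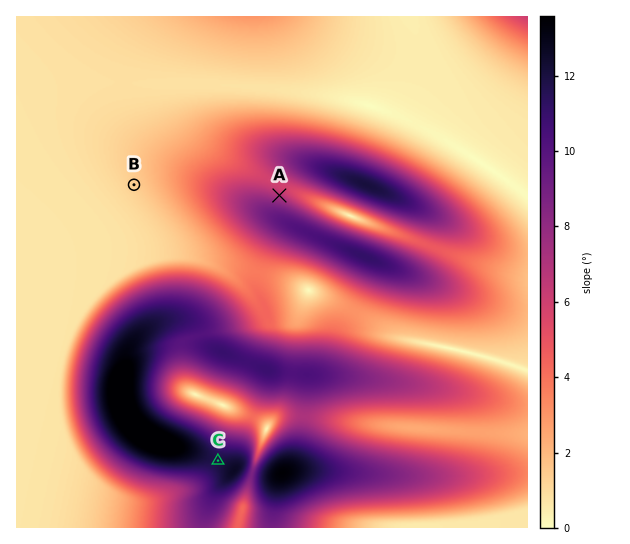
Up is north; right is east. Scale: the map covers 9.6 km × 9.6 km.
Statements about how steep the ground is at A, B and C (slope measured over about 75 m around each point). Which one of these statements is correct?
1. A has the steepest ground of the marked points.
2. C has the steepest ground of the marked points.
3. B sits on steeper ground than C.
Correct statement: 2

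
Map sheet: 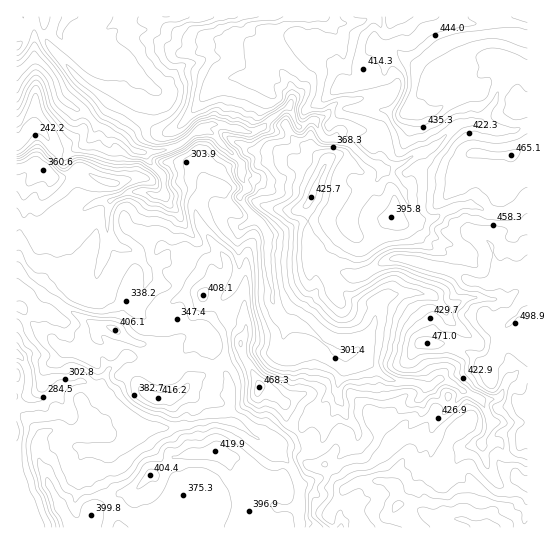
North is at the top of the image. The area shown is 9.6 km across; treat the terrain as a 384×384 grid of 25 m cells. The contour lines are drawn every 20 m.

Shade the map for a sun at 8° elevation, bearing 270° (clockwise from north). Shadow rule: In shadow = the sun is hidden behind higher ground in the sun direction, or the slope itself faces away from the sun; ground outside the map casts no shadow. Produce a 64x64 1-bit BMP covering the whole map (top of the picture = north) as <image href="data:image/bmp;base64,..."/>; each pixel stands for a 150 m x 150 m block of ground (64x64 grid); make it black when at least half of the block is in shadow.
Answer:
<image width="64" height="64" href="data:image/bmp;base64,Qk0+AgAAAAAAAD4AAAAoAAAAQAAAAEAAAAABAAEAAAAAAAACAAATCwAAEwsAAAIAAAAAAAAA////AAAAAAAAAAAAAIAAAAAAAAAAAAAAAgAAAAAAAAAAAAAAAAAAAAQAAAAQAAAABAAAACAAAAAEAAAAIAAAAAAAAAAAAAAAAAAAAAAAACAAAAAAAAAAAAAAAAAAAABAAAAAAAAAACAAAAAAAAAAMAAAAAAAAAAwAAAAAAAAAGAAAAAAEQAAYAAAAAACACMAQAAAAAEAAAjAAAABwYAADMAAAAPAAAAAgAAAB+AAAAAAAAAHwAAAAAAAAA/AAAAAAAAAD+AAAAAABgAH4AAAAAAAAAfgAAAAAAAAB8AABAAAAAAHwDAAAAAAAAeAcAAAAAAAB4AQAAAAAAAHgAwAAAAAAAeAAAAAQAAAFwAAAABAAAAXAAAAAAAAADcAAAAAAAAAcwAAAAAAAABjAAAAAAAQAAIAAAAAABAAAAAAAAAAEAAMBAAAAAABoBgGAIAAAAAAGAMAgAAAByAcAwAAAAQAYBgDgAAABgDgOAGAAAAOQYA4AYAAAB4AAHAAoAAAGwQA4ABAAAAAgAzABgAAAAZADwA0AAAAD0AHgjAAAAAPAAOBqAAEAB8AAADAAAAAHgAAAGAAABAeAAAAYAAAEBwAAAAAAAAAGAAAAAAAAAAAAAAAAAAAAEAAAAAAAAAA4AAAAAAAAABgAAAAAAAAAEAAAAAAAAAAAAAAAAAAAAAAAAAAAAAAAA=="/>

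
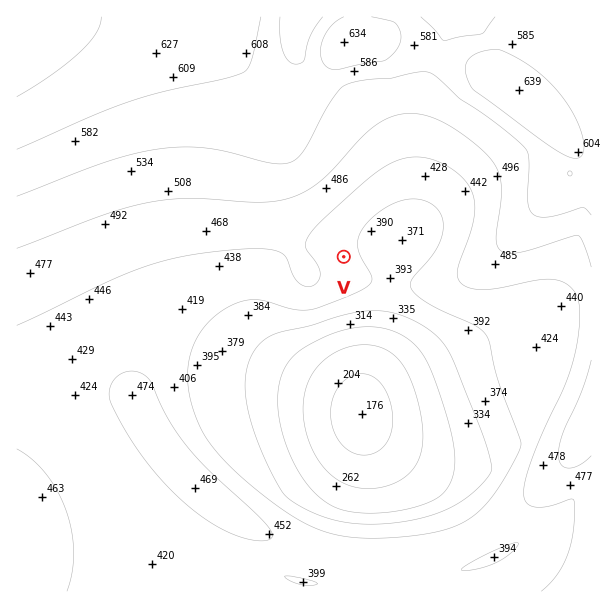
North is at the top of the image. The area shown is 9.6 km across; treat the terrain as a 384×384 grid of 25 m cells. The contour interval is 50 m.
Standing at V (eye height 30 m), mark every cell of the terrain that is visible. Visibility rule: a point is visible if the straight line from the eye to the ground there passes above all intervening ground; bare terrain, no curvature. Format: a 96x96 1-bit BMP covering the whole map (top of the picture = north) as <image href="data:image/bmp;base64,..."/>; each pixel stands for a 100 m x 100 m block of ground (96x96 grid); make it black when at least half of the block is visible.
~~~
<image width="96" height="96" href="data:image/bmp;base64,Qk2+BAAAAAAAAD4AAAAoAAAAYAAAAGAAAAABAAEAAAAAAIAEAAATCwAAEwsAAAIAAAAAAAAA////AAAAAAAAAAAAAAAAAAD///8AAAAAAAAAAAAP//8AAAAAAAAAAAAB///AAAAAAAAAAAAAP//AAAAAAAAAfwAAA//gAAAAAAAP//gAAD/gAAAAAAB///8AAADgAAAAAAP////AAADgAAAAAA/////wAADAAAAAAD/////8AADAAAAAAP//////AAAAAAAAA///////gAAAAAAAB///////wAAAAAAAH///////8AAAAAAAP///////+AAAAAAA/////////AAAAAAB/////////gAAAAAD/////////wAAAAAH/////////4AAAAAP/////////8AAAAAf//+AH////8AAAAA///4AD////+AAAAB///gAA/////AAAAB//8AAAf////gAAAD//wAAAP////gAAAH8AAAAAP////wAAAHwAAAAAH////wAAAPAAAAAAH////4AAAAAAAAAAD////8AAAAAAAAAAD////8AAAAAAAAAAD////8AAAAAAAAAAD////8AAAAAAAAAAD////8AAAAAAAAAAB////8AAAAAAAAAAB////8AAAAAAAAAAB////8AAAAAAAAAAB////8AAAAAAAAAAB////8AAAAAAAAAAB////8AAAAAAAAAAB////8AAAAAAAAAAB////8AAAAAAAAAAB////8AAAAAAAAAAB////8AAAAAAAAAAD////8AAAAAAAAAAD////8AAAAAAAAAAH/+AA8AAAAAAAAAAP/wAAMAAAAAAAAAAf/AAAEAAAAAAAAAA//gAAEAAAAAAAAAD//gAAEAAAAAAAAAP//wAAAAAAAAAAA////4AAAAAAAAAAB////8AAAAAAAAAAB////+AADgAAAAAAD/////AAD/AAAAAAD/////gAD/+AAAAAH/////wAD//8AAAAP/////4AD/////////////4AD/////////////8AD/////////////+AD//////////////AD//////////////gD//////////////wD//////////////4D/////D////////8D////8B////////+D////4Af///////+D////wAP////////D////gAH///////+D////AAD///////+D///+AAB///////+D///8AAAf///////D///8AAAH///////D///4AAAB//////+D///wAAAA//////+D///wAAAAP/////8D///gAAAAH/////4D///AAAAAH/////wD///AAAAAD/////gD//+AAAAAD/////AD//8AAAAAB////+AD//4AAAAAB/4H/8AD//wAAAAAB/wf/wAD//wAAAAAD////gAD//gAAAAAP///+AAD//AAAAAAf///8AAD/8AAAAAA////wAAD/4AAAAAAf//GAAAD/wAAAAAAH/8AAAAAAAAAAAAAB/AAAAAAAAAAAAAAAAAAAAAAAAAAAAAAAAAAAAAAAAAAAAAAAAAAAAAAAAAAAAAAAAAAAAAAAAAAAAAAAAAAAAAA="/>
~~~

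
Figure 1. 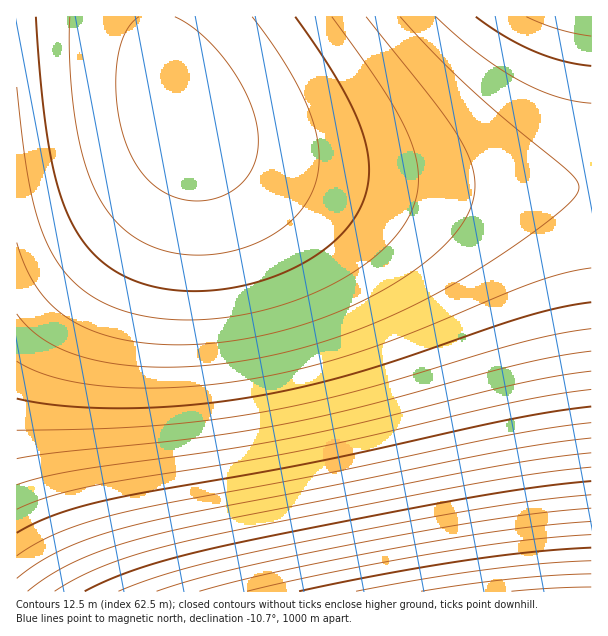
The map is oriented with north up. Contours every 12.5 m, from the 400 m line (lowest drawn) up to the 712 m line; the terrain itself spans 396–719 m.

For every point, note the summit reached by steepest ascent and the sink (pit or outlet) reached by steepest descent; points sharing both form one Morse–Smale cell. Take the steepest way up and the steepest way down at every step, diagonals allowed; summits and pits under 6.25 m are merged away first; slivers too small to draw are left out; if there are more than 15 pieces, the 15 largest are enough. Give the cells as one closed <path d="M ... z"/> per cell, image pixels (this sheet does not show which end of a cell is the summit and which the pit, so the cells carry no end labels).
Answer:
<path d="M156 16l-140 1 0 574 575 1 1-404-83 0-122-6-85-12-45-10-27-9-33-18-11-13-24-66z"/><path d="M591 16l-433 0-1 14 7 35 22 55 11 13 33 18 64 18 93 13 122 6 82-1z"/>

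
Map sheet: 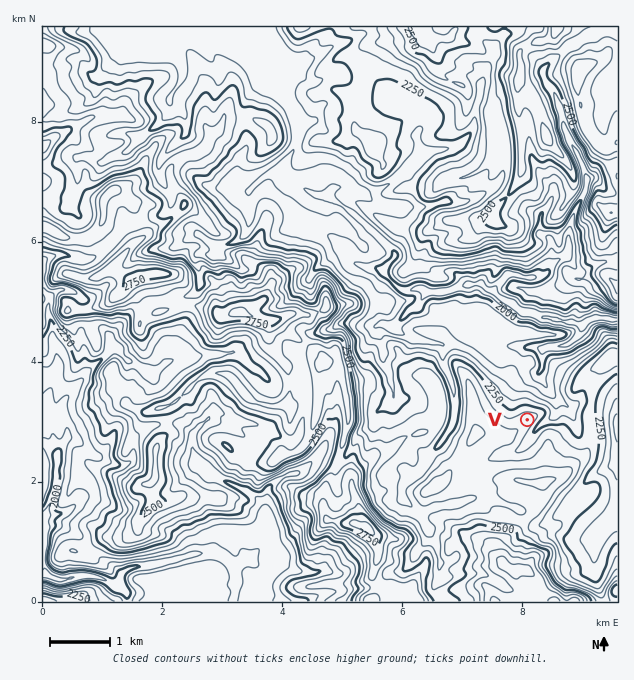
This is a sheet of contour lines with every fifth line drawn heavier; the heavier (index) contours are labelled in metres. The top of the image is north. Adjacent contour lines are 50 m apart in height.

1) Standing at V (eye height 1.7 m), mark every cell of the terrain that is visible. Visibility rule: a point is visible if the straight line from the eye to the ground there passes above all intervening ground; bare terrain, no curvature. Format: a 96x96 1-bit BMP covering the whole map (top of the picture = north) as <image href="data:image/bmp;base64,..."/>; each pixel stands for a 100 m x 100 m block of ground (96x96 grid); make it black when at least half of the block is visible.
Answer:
<image width="96" height="96" href="data:image/bmp;base64,Qk2+BAAAAAAAAD4AAAAoAAAAYAAAAGAAAAABAAEAAAAAAIAEAAATCwAAEwsAAAIAAAAAAAAA////AAAAAAAAAAAAAAADAgAADAAAAAAAAAABAgAACAAAAAAAAAAA/gAAAAAAAAAAAAAA/gAAAAAAAAAAAAABNwAAIAAAAAAAAAAAAwAAwAAAAAAAAAAA8YAHwAAAAAAAAAAA8AAf4AAAAAAAAAAAgAA/AAAAAAAAAAAAiAAcAAAAAAAAAAAA+AB8AAAAAAAAAAAB+APwAAAAAAAAAAADwAfAAAAAAAAAAAAPgAAAAAAAAAAAAAAPAAAAAAAAAAAAAAAGAAAAAAAAAAAAAAAEAAAAAAAAAAAAAAAMAAAAAAAAAAAAAAAIAAAAAAAAAAAAAAAIAAAAAAAAAAAAAAAYAAAD+AAAAAAAAAAYAAAf/gAAAAAAAAAAAAAH/wAAAAAAAAAAAAAB/IAAAAAAAAAAAAAAeAAAAAAAAAAAAAAAMAAAAAAAAAAAAAAAODAAAAAAAAAAAAAEGDAAAAAAAAAAAAB+DjAAAAAAAAAQAAD/AHAAAAAAAAAQAAD4gGAAAAAAAAAQAAD4AGAAAAAAAAAQAADwADAAAAAAAAAQAADwAHAAAAAAAAAQAAHwAPAAAAAAAAAwAAHwAfAAAAAAAAAwAAHwAfgAAAAAAAAwAAHgAfwAAAAAAAMwAAHgAf4AAAAAAAHgAAHAAP8AAAAAAAHgAADAAB8AAAAAAABgAAHgAAYAAAAAAABgAAHwAAQAAAAAAABgAAP/AAQAAAAAAAAAAA///AQAAAAAAAAAAB//AAAAAAAAD/8AAD/4AAAAAAAAgP+AAD/wAAAAAAAAACXAAH/gAWcAAAAAAAHgAAgAH/8AAAAABAHAAAAA//8AAAAABAGAAAAD//8AAAAAAgGAAAAHD/8AAAAAAAAAH/AAB/4AAAAAAAAAH/g4AzwAAAAAAAAAD//9wjAAAAAAAAADh///8DgAAAAAAAAPg////HwAAAAAAAAfA////n4AAAAAAAB/Az///n8AAAAAAAD+I4f/zn8AAAAAAAP8ccD/z/8AAAAAAAf48GH+//8AAAAAAB9zgB5wP/8AAAAAADAmAAAAJ/8AAAAAAAA4AAAAM5wAAAAAAcBwAAAAcdgAAAAAAeDAAAAA+cAAAAAAA0EAAAAD+cAAAAAAAgcBAAAB6cAAAAAAAt8HgAABz4AAAAAAf/+BgAABn5AAAAI//3+YwAAAHxgAAAP/vz/8gAAAPxwAAAD/n5/3gAAAPj4AACAfh5/xgAAAPD8AABAfg8f4gAAAeDAAAAAPg8AQAAAAcDAAAAAHg4AAAAAAYGAAAAADg4AAAAAAYEAABwADgYAAAAAAYEAABgADAQAAAAAAYEAAAgABAAAAAAAAQEAAAAAAAAAAAAAAwMAAAAAAAAAAAAADgMAAAAAAAAAAAAADgMAAAAAAAAAAAAABAMAAAAAAAAAAAAAAAMAAAAAAAAAAAAAAAAAAAAAAAAAAAAAAAAAAAAAAAAAAAAAAAADgAAAAAAAAAAAAAADwAAAAAAAAAAAAAAAAAAAAAAAAAwAAAAAAAAAAAAAAAgAAAAAAAAAAAAAABAAAAAA="/>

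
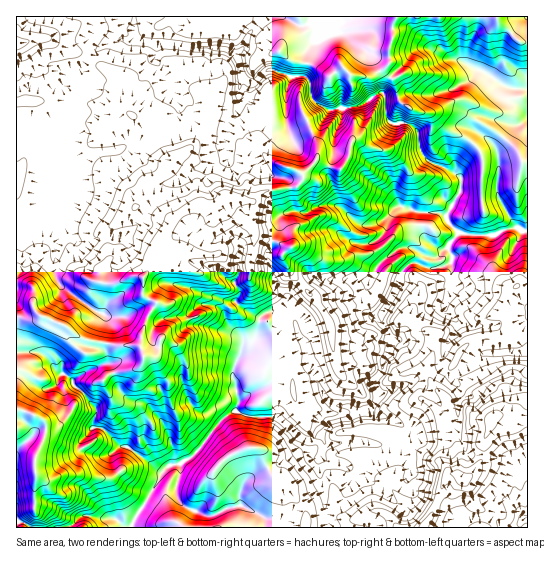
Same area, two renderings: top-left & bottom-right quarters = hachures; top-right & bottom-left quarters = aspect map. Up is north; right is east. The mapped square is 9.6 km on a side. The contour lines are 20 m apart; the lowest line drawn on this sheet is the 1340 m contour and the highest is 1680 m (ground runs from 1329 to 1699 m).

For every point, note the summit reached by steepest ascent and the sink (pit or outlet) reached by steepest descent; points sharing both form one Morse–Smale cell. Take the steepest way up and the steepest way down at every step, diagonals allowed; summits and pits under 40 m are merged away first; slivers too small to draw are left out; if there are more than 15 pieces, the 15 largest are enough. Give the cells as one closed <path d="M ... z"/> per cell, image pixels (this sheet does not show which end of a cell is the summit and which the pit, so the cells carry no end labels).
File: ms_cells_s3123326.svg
<path d="M527 16l-48 0-2 13-10 25 0 9 12 8-9 9-17 9-19 6-27-2-17 6-4 0-3-6-4 0-17 12-31 6-18-10-4-20-4-5-14 1-21-8-16 14-7-2-6-6 0-8-4-12-10-6-73-5-31-5-16 4-6 4-16 17-14 8-8 13 1 20-3 8 3 24 0 86 8 12 10 8 9 0 11-7 21 0 18-15 4-8 8-8 7-4 5-17 16-4 14-12 10 0 22-10 0-19 4-15 8 7 6 16 8 10 4 9 5 5 15 6 6 0 6 5 2 17 4 11-12 3-3 4-1 10-12 30-5-5-19-3-6 10 2 16-4 8 5 11-4 8 7 7 16 8 1 5-4 16-15 15-8 17 0 9 6 19-3 13 10 5 31 1 25 22 7 2 5-1 10-9 5-7 20-5 6-6 14-2 3-4 7-10-6-15 8-9 2-12 6-10 2-10 8-2 12-16 15-12 19-6 7-16 0-34-4-9 10-13 35 3 18-8 17 2z"/><path d="M231 124l-4 15 0 19-2 2-20 8-10 0-14 12-16 4-5 17-15 12-4 8-10 10-8 5-21 0-11 7-13-2-14-18-1-87 0 50-16 39-12 6-19-2 0 122 22 1 7 3 13 17 14 7 1 6 23 24-2 19 8 0 19 19 6 0 35 25 5-5 14-3 10-7 26-32 19-15 3-12-6-19 0-9 8-17 15-15 4-16-1-5-16-8-7-7 4-8-5-11 4-8-2-16 6-10 19 3 5 5 12-30 1-10 3-4 12-3-4-11-2-17-6-5-10-1-12-6-16-23-6-16z"/><path d="M518 228l-12 1-13 7-28-3-9 2-8 11 4 9 0 34-7 16-19 6-15 12-12 16-8 2-2 10-6 10-2 12-8 9 6 15-7 10-3 4-14 2-6 6-20 5-8 10 3 12-5 13 0 12 5 20 2 37 97 0 9-13 16-40 5-2 10 6 7-3 9-10 4-8 1-19 4-6 3-14 3-3 13-3 21 2 0-184z"/><path d="M478 16l-343 0-2 17 4 7 9 3 81 6 10 6 4 12 0 8 9 8 4 0 16-14 21 8 14-1 4 5 4 20 18 10 31-6 17-12 4 0 3 6 12-2 9-4 27 2 19-6 17-9 9-9-12-8 1-14 9-20z"/><path d="M38 352l-22 1 0 174 114 1 33-55-36-26-6 0-19-19-8 0 2-19-23-24-2-6-13-7-9-13z"/><path d="M235 411l-9 5-9 9-26 32-10 7-11 1-7 6-18 32-10 15-4 10 194-1 0-25-6-31 0-12 5-13-3-11-12 6-11-5-21-19-31-1z"/><path d="M134 16l-118 1 1 211 18 3 10-4 18-41-2-76 3-5-1-20 2-6 6-7 14-8 20-20 17-5 8 2 5-1-2-7z"/><path d="M515 413l-16 2-8 4-3 14-4 6-1 19-4 8-9 10-7 3-10-6-5 2-16 40-7 8 0 5 103-1 0-110z"/><path d="M206 304l-4 0-9 6 0 5 5 9 42 11-12-10-4-12-6-6z"/>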